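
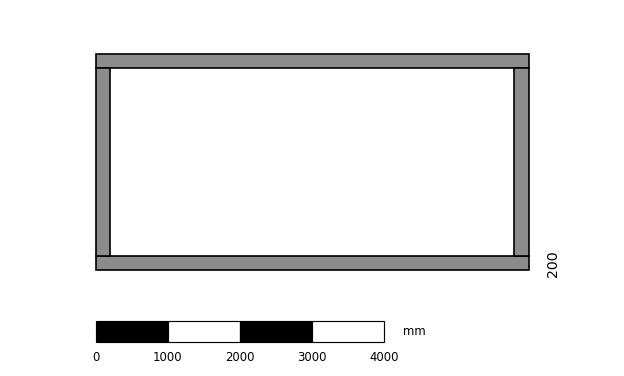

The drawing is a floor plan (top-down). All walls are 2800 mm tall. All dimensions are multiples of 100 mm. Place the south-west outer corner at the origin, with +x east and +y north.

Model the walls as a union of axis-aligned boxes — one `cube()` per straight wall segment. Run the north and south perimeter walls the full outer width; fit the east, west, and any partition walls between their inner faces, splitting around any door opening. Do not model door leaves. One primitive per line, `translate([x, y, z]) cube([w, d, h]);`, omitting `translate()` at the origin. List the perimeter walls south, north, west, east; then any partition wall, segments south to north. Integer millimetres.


cube([6000, 200, 2800]);
translate([0, 2800, 0]) cube([6000, 200, 2800]);
translate([0, 200, 0]) cube([200, 2600, 2800]);
translate([5800, 200, 0]) cube([200, 2600, 2800]);


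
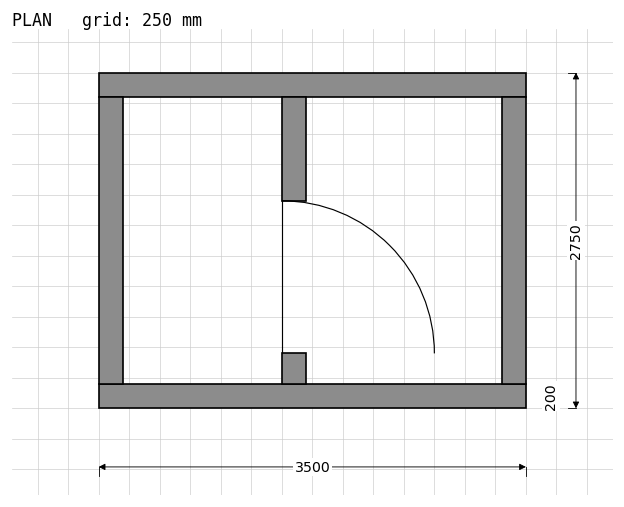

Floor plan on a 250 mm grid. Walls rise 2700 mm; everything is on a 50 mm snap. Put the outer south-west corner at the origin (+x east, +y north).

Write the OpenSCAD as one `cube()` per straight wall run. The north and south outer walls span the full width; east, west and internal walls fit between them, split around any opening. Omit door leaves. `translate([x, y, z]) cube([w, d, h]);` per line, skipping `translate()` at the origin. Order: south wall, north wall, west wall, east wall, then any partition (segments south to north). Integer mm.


cube([3500, 200, 2700]);
translate([0, 2550, 0]) cube([3500, 200, 2700]);
translate([0, 200, 0]) cube([200, 2350, 2700]);
translate([3300, 200, 0]) cube([200, 2350, 2700]);
translate([1500, 200, 0]) cube([200, 250, 2700]);
translate([1500, 1700, 0]) cube([200, 850, 2700]);


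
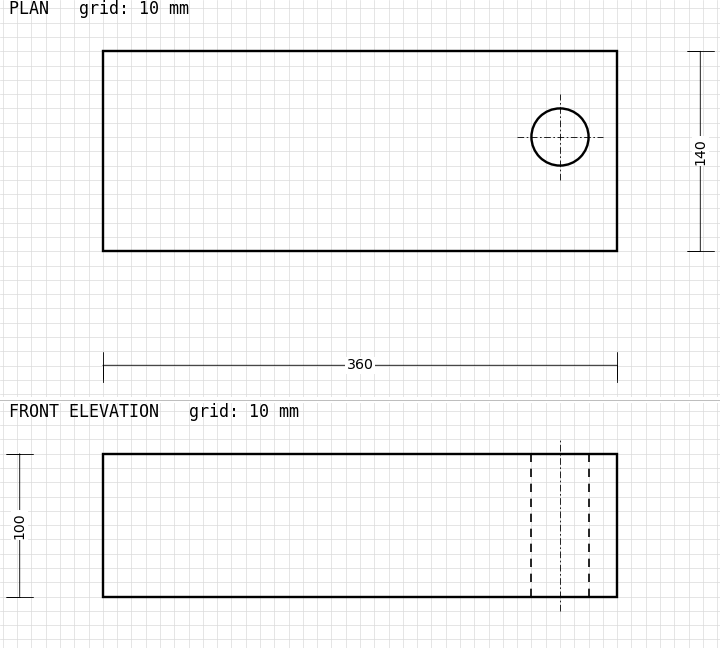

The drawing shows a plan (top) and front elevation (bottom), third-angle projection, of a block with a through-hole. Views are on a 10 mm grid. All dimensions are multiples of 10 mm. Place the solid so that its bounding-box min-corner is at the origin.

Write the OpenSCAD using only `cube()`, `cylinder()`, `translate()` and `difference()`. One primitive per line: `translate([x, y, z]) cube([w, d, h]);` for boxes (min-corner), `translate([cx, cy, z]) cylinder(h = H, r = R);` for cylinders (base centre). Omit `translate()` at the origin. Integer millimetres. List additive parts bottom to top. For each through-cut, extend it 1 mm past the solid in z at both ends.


difference() {
  cube([360, 140, 100]);
  translate([320, 80, -1]) cylinder(h = 102, r = 20);
}


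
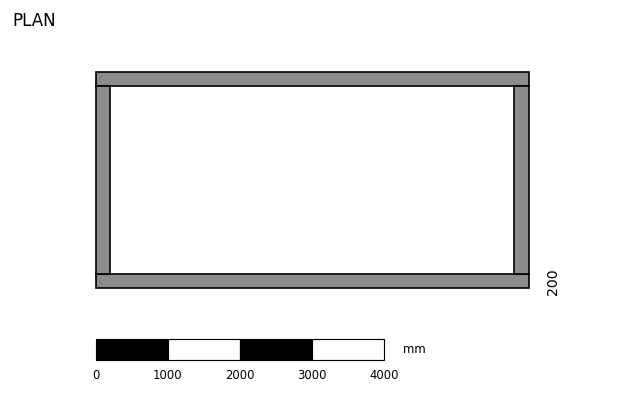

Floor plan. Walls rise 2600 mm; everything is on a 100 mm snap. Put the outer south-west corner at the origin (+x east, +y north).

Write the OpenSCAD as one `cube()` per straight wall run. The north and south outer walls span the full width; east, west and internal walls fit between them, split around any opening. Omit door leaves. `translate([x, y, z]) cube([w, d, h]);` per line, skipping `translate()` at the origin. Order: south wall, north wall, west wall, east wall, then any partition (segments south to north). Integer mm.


cube([6000, 200, 2600]);
translate([0, 2800, 0]) cube([6000, 200, 2600]);
translate([0, 200, 0]) cube([200, 2600, 2600]);
translate([5800, 200, 0]) cube([200, 2600, 2600]);


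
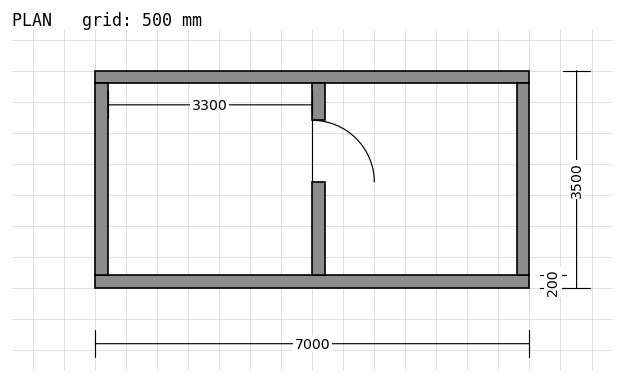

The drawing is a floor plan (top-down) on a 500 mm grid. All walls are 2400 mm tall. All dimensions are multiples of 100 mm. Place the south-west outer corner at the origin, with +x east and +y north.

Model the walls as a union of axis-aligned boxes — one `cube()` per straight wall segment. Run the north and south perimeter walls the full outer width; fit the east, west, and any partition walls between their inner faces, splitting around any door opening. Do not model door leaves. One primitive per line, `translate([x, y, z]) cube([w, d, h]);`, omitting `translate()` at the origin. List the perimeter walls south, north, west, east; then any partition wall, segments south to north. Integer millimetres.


cube([7000, 200, 2400]);
translate([0, 3300, 0]) cube([7000, 200, 2400]);
translate([0, 200, 0]) cube([200, 3100, 2400]);
translate([6800, 200, 0]) cube([200, 3100, 2400]);
translate([3500, 200, 0]) cube([200, 1500, 2400]);
translate([3500, 2700, 0]) cube([200, 600, 2400]);


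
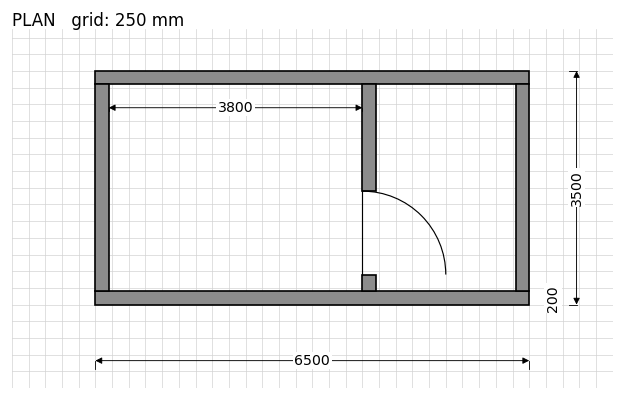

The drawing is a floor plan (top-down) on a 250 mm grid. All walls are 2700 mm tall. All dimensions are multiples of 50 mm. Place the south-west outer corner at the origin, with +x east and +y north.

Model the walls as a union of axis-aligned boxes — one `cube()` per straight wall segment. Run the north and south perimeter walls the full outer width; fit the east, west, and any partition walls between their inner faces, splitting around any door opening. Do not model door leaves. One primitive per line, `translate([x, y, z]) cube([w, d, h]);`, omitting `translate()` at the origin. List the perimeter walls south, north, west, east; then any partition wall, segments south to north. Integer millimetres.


cube([6500, 200, 2700]);
translate([0, 3300, 0]) cube([6500, 200, 2700]);
translate([0, 200, 0]) cube([200, 3100, 2700]);
translate([6300, 200, 0]) cube([200, 3100, 2700]);
translate([4000, 200, 0]) cube([200, 250, 2700]);
translate([4000, 1700, 0]) cube([200, 1600, 2700]);


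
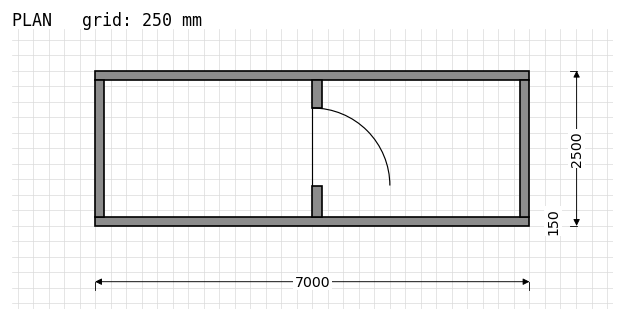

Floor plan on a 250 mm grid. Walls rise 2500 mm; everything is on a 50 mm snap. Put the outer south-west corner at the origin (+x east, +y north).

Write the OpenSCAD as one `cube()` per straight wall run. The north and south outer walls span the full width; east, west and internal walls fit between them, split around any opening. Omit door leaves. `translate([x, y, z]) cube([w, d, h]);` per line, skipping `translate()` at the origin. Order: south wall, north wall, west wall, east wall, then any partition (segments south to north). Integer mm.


cube([7000, 150, 2500]);
translate([0, 2350, 0]) cube([7000, 150, 2500]);
translate([0, 150, 0]) cube([150, 2200, 2500]);
translate([6850, 150, 0]) cube([150, 2200, 2500]);
translate([3500, 150, 0]) cube([150, 500, 2500]);
translate([3500, 1900, 0]) cube([150, 450, 2500]);


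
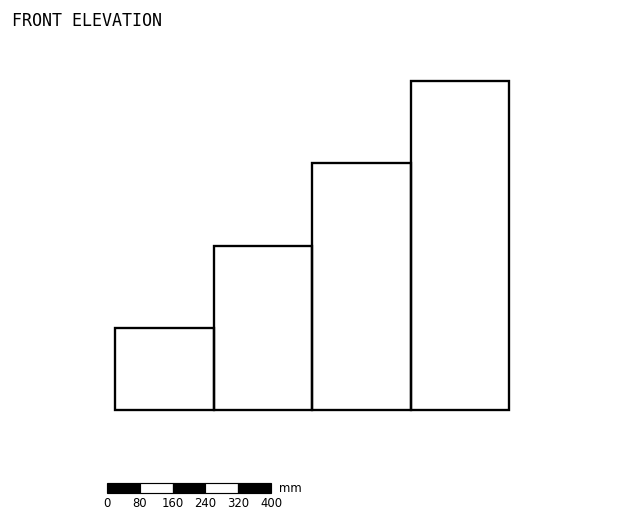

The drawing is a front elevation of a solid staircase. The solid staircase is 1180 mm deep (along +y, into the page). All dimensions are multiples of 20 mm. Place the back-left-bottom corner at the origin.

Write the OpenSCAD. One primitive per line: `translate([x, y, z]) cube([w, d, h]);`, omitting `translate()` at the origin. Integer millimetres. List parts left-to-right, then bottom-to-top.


cube([240, 1180, 200]);
translate([240, 0, 0]) cube([240, 1180, 400]);
translate([480, 0, 0]) cube([240, 1180, 600]);
translate([720, 0, 0]) cube([240, 1180, 800]);


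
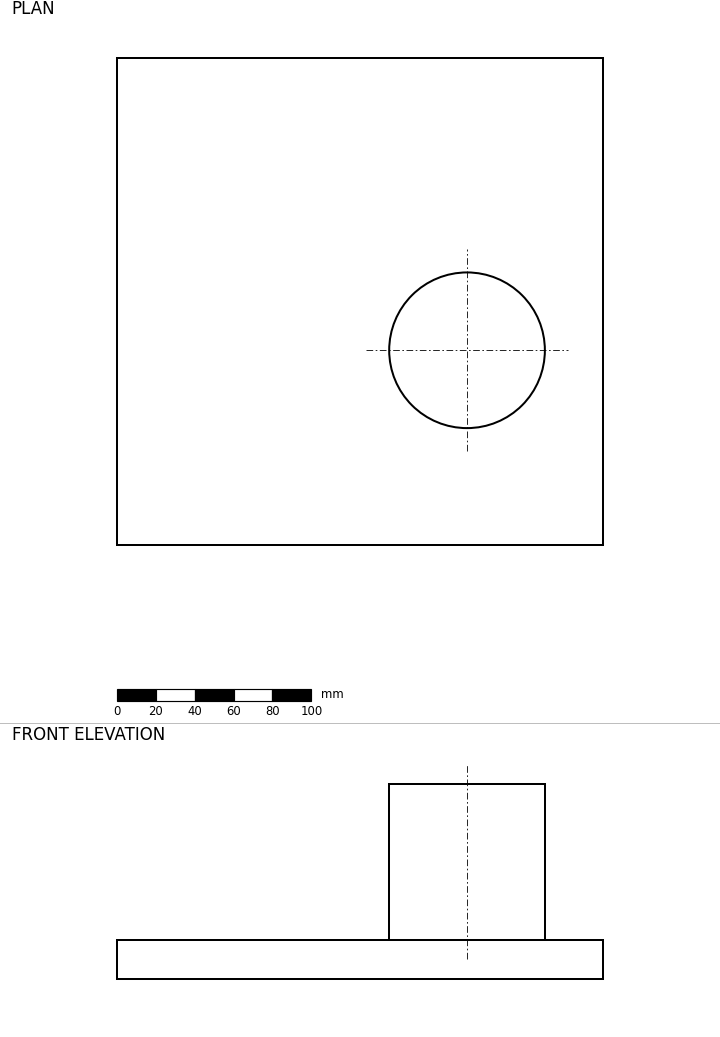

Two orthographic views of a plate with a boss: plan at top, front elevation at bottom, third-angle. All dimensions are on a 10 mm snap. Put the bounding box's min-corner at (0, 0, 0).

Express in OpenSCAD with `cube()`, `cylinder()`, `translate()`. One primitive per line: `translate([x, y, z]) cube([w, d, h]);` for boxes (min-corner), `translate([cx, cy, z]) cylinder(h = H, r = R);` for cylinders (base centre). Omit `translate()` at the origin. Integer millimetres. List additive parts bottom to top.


cube([250, 250, 20]);
translate([180, 100, 20]) cylinder(h = 80, r = 40);


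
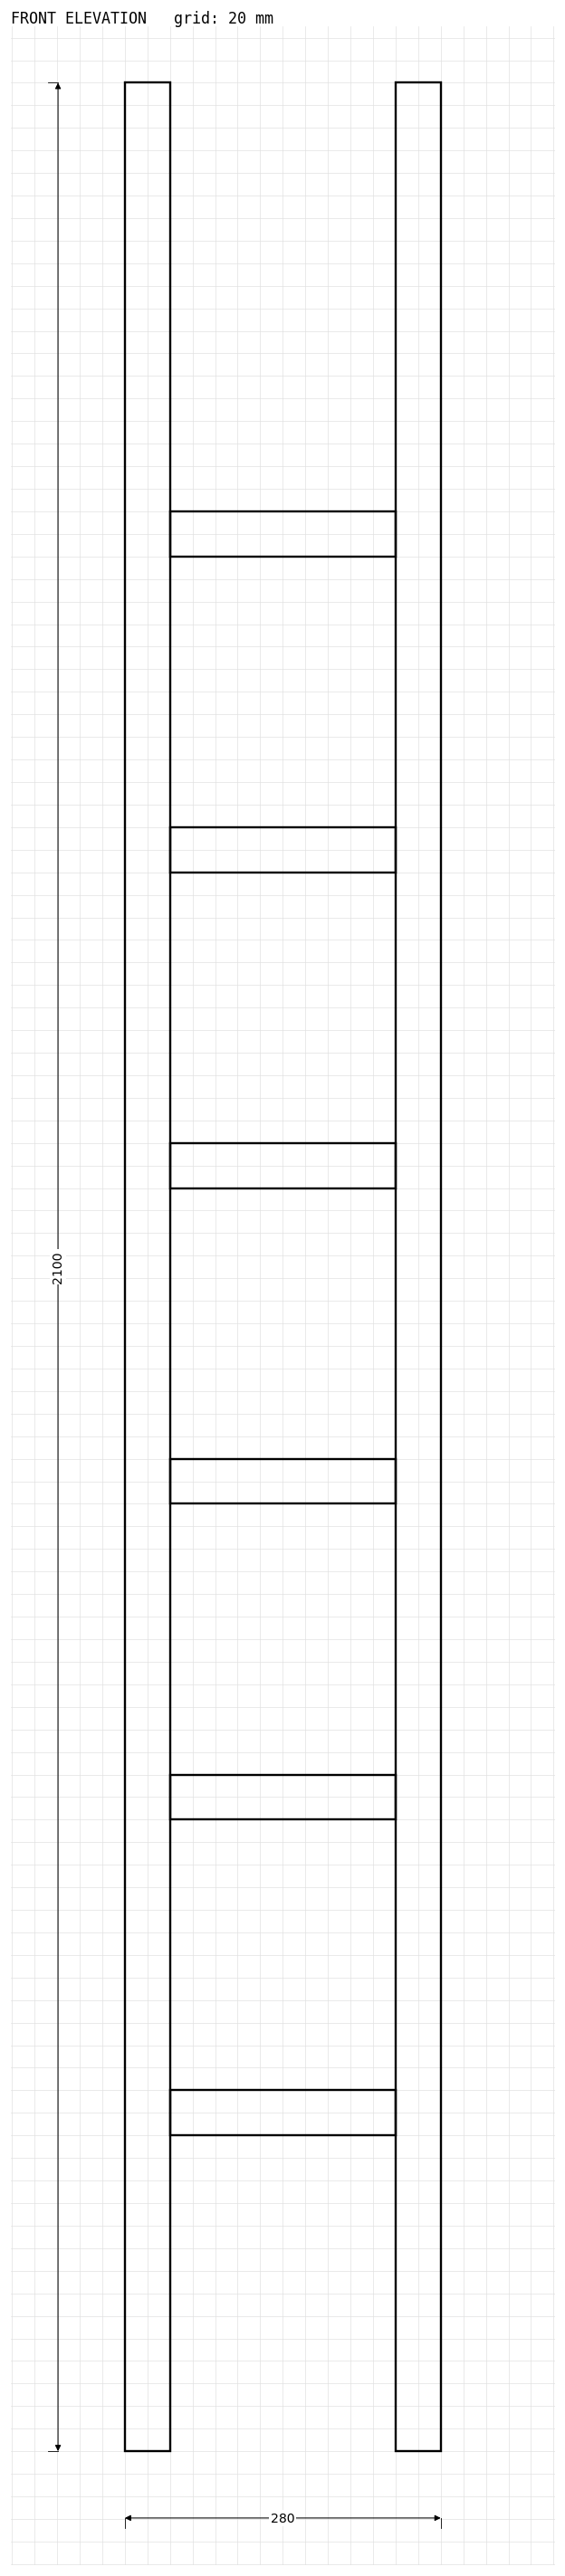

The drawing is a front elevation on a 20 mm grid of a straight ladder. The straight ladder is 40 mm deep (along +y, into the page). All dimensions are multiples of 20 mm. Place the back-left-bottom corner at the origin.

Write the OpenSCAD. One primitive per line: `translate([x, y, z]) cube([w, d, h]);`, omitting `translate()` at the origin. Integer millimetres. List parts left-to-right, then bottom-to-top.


cube([40, 40, 2100]);
translate([40, 0, 280]) cube([200, 40, 40]);
translate([40, 0, 560]) cube([200, 40, 40]);
translate([40, 0, 840]) cube([200, 40, 40]);
translate([40, 0, 1120]) cube([200, 40, 40]);
translate([40, 0, 1400]) cube([200, 40, 40]);
translate([40, 0, 1680]) cube([200, 40, 40]);
translate([240, 0, 0]) cube([40, 40, 2100]);


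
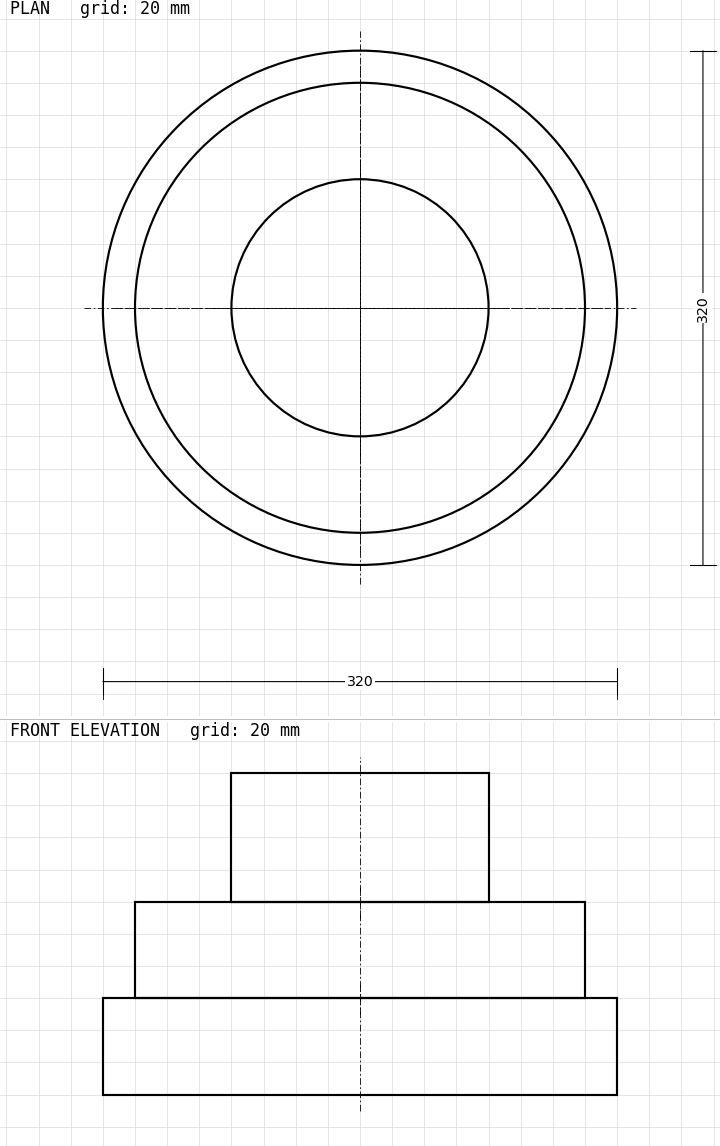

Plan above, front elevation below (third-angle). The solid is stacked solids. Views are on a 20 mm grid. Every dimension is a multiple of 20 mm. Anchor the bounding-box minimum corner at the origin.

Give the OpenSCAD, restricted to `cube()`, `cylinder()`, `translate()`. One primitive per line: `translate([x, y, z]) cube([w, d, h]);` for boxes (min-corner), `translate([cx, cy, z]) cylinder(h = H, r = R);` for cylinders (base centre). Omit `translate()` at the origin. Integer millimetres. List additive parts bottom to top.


translate([160, 160, 0]) cylinder(h = 60, r = 160);
translate([160, 160, 60]) cylinder(h = 60, r = 140);
translate([160, 160, 120]) cylinder(h = 80, r = 80);


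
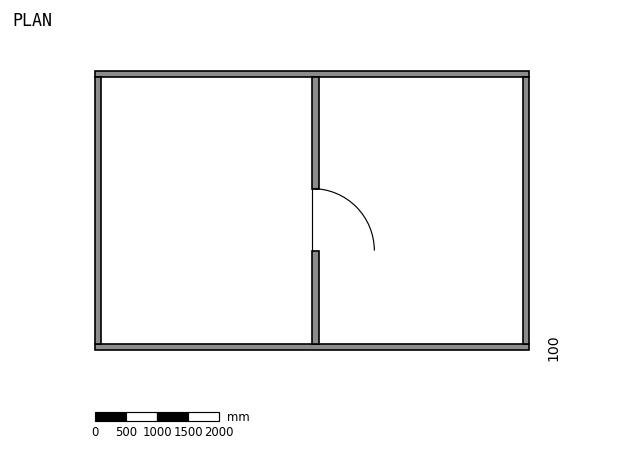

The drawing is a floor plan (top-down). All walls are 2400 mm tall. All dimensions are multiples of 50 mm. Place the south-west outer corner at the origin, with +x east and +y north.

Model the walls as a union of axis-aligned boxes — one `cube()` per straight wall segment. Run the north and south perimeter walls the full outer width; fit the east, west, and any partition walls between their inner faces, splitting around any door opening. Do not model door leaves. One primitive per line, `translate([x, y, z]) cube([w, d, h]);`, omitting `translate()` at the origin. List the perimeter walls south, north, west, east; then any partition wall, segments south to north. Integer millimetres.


cube([7000, 100, 2400]);
translate([0, 4400, 0]) cube([7000, 100, 2400]);
translate([0, 100, 0]) cube([100, 4300, 2400]);
translate([6900, 100, 0]) cube([100, 4300, 2400]);
translate([3500, 100, 0]) cube([100, 1500, 2400]);
translate([3500, 2600, 0]) cube([100, 1800, 2400]);


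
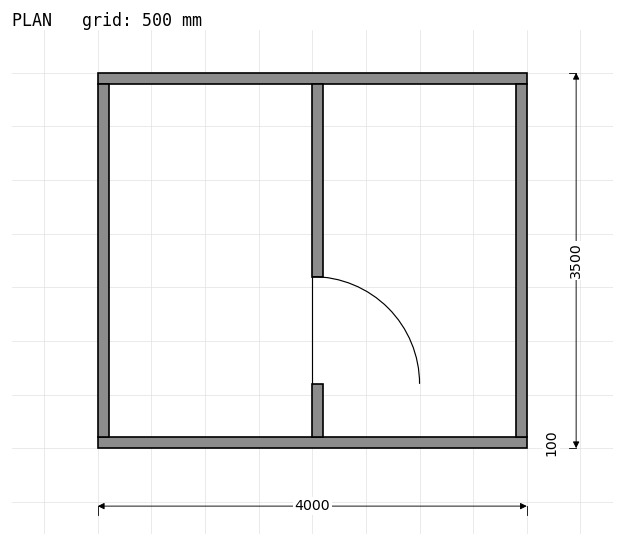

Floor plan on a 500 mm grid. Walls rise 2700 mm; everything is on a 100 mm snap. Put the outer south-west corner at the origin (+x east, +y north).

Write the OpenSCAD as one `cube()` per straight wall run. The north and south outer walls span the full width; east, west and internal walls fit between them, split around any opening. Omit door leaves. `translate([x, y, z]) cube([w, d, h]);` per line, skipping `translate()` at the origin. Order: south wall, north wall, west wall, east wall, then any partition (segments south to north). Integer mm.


cube([4000, 100, 2700]);
translate([0, 3400, 0]) cube([4000, 100, 2700]);
translate([0, 100, 0]) cube([100, 3300, 2700]);
translate([3900, 100, 0]) cube([100, 3300, 2700]);
translate([2000, 100, 0]) cube([100, 500, 2700]);
translate([2000, 1600, 0]) cube([100, 1800, 2700]);


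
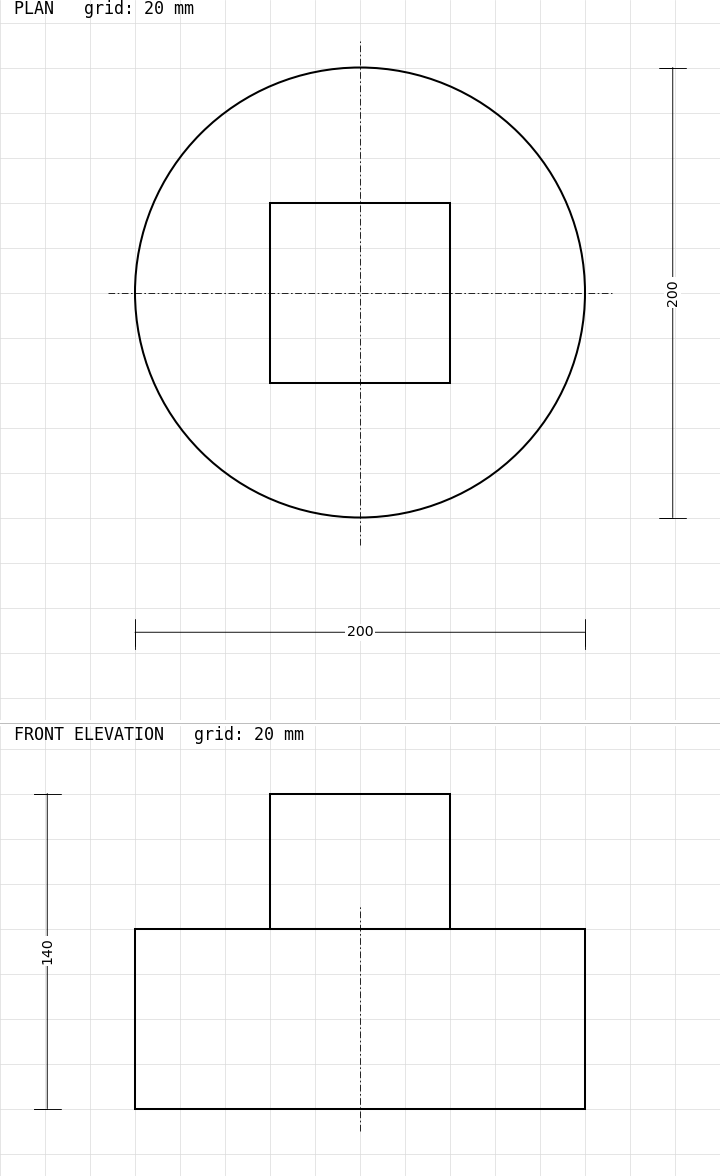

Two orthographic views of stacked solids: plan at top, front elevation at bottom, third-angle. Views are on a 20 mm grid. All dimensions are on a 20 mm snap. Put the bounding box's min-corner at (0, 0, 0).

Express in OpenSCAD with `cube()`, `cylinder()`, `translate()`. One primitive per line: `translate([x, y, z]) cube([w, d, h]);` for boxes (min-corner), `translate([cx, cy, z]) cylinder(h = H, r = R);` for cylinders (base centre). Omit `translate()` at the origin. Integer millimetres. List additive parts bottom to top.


translate([100, 100, 0]) cylinder(h = 80, r = 100);
translate([60, 60, 80]) cube([80, 80, 60]);


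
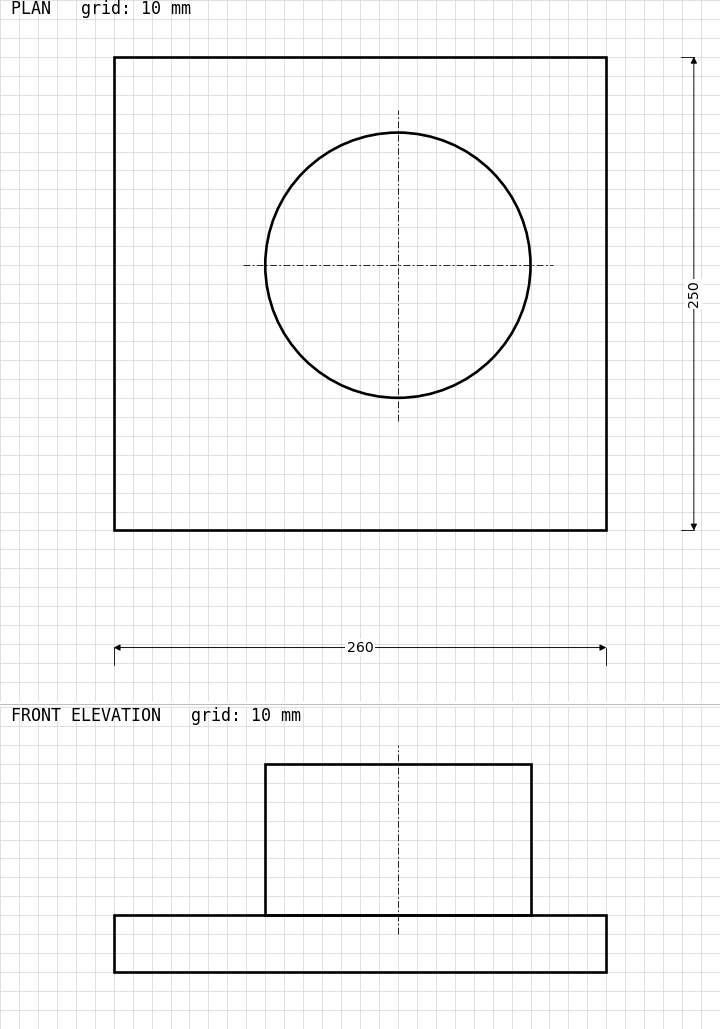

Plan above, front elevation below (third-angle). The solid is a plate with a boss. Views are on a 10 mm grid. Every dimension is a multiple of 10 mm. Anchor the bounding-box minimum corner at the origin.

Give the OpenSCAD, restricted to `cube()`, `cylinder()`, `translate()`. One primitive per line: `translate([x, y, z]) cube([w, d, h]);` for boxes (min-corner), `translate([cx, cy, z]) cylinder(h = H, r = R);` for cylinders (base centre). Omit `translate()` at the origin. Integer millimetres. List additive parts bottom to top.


cube([260, 250, 30]);
translate([150, 140, 30]) cylinder(h = 80, r = 70);


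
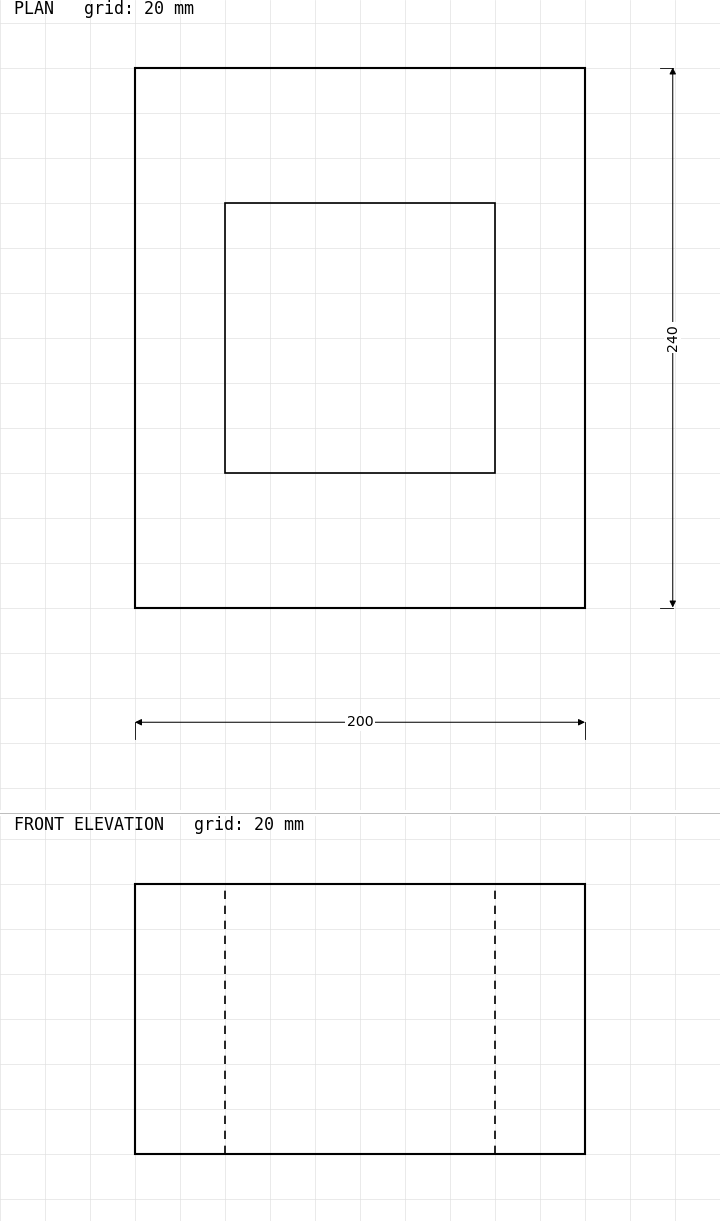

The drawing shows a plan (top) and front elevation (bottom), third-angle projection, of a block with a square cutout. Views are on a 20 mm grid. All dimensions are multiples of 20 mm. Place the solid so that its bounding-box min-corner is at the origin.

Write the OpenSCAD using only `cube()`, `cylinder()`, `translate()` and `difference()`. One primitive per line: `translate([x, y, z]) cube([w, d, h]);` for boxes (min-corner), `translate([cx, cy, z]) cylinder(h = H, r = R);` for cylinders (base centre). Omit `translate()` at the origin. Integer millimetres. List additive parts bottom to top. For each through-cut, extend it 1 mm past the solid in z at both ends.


difference() {
  cube([200, 240, 120]);
  translate([40, 60, -1]) cube([120, 120, 122]);
}


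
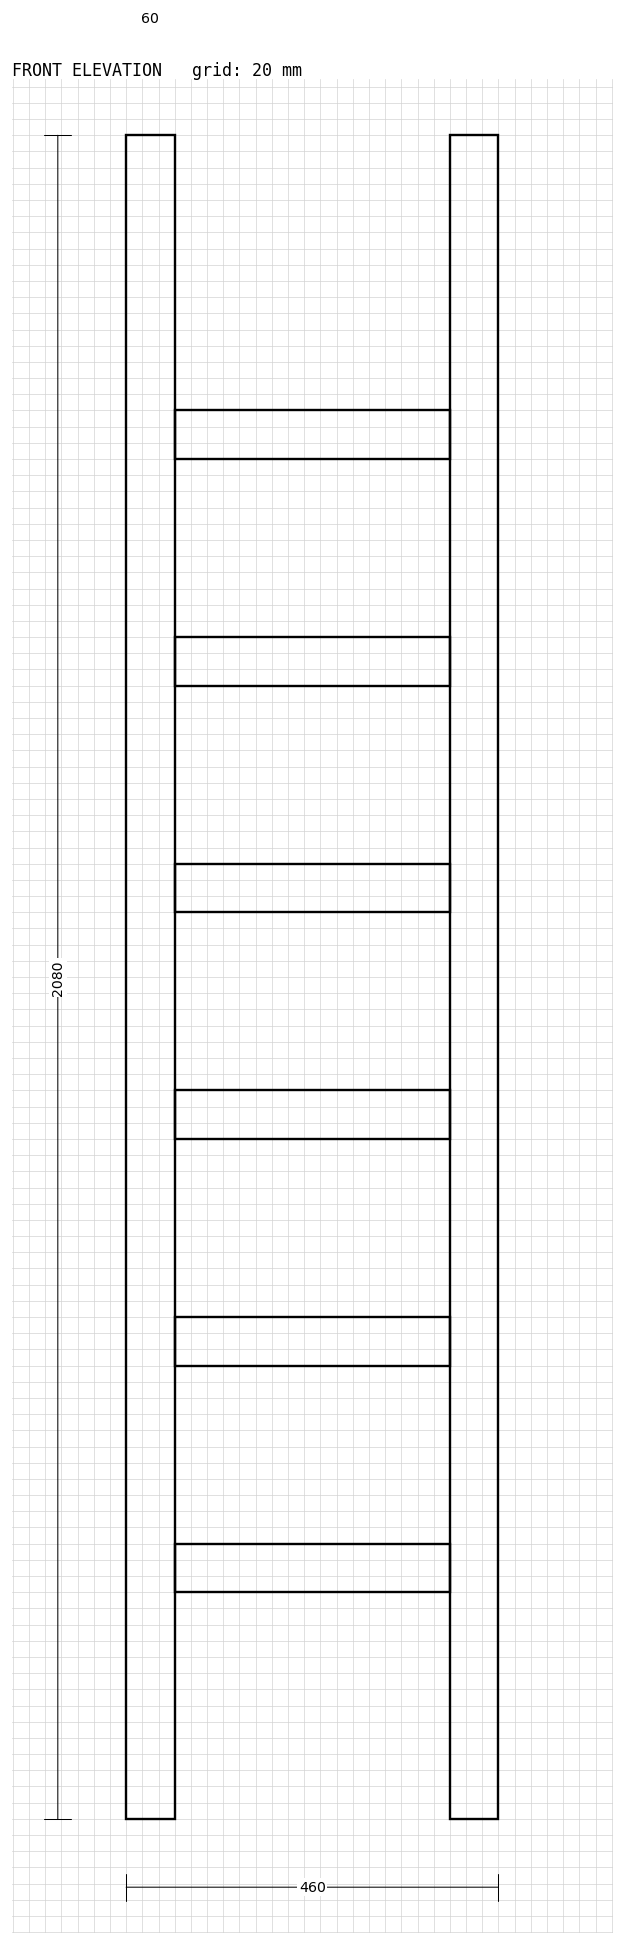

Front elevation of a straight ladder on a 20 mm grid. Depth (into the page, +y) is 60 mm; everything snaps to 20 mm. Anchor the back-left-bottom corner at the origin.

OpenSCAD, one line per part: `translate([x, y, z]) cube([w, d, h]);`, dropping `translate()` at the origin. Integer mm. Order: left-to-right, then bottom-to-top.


cube([60, 60, 2080]);
translate([60, 0, 280]) cube([340, 60, 60]);
translate([60, 0, 560]) cube([340, 60, 60]);
translate([60, 0, 840]) cube([340, 60, 60]);
translate([60, 0, 1120]) cube([340, 60, 60]);
translate([60, 0, 1400]) cube([340, 60, 60]);
translate([60, 0, 1680]) cube([340, 60, 60]);
translate([400, 0, 0]) cube([60, 60, 2080]);


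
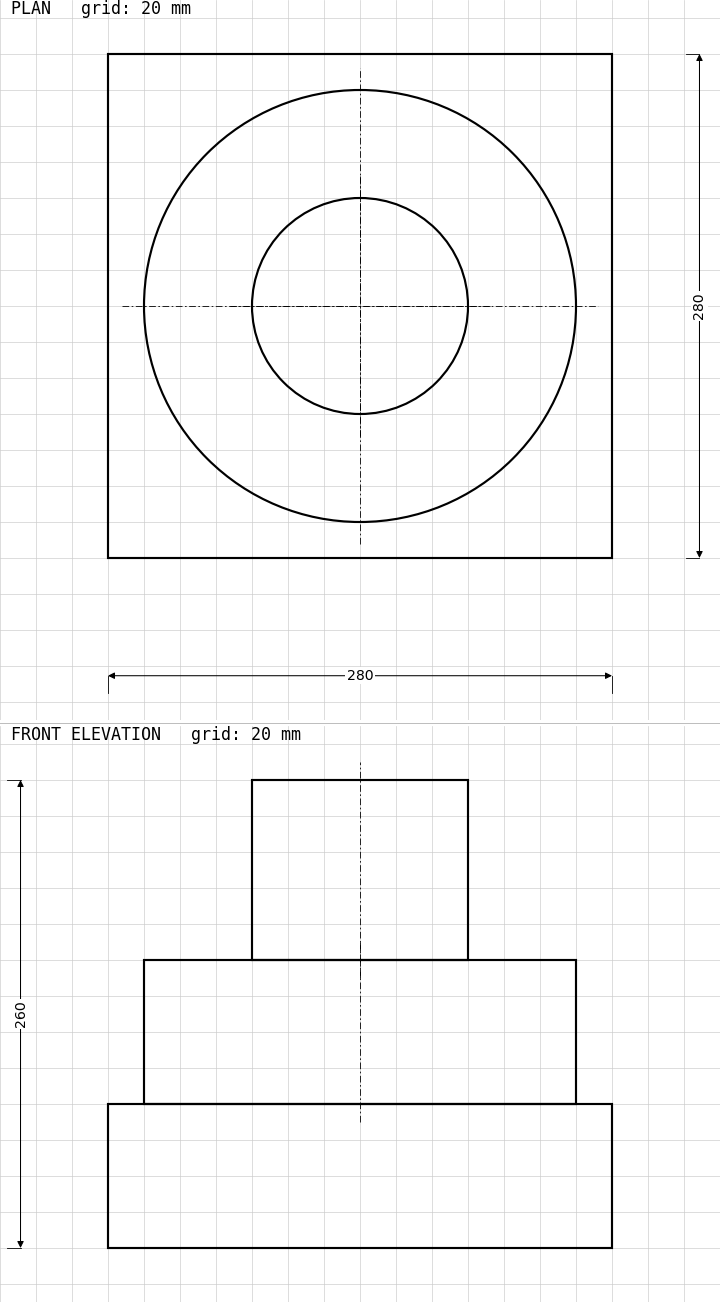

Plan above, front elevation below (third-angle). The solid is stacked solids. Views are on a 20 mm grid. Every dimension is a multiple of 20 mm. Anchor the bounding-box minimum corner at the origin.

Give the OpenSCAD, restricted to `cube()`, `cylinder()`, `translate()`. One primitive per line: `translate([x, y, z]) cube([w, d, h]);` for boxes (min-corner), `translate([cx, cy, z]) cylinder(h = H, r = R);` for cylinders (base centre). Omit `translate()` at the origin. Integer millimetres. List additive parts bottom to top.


cube([280, 280, 80]);
translate([140, 140, 80]) cylinder(h = 80, r = 120);
translate([140, 140, 160]) cylinder(h = 100, r = 60);


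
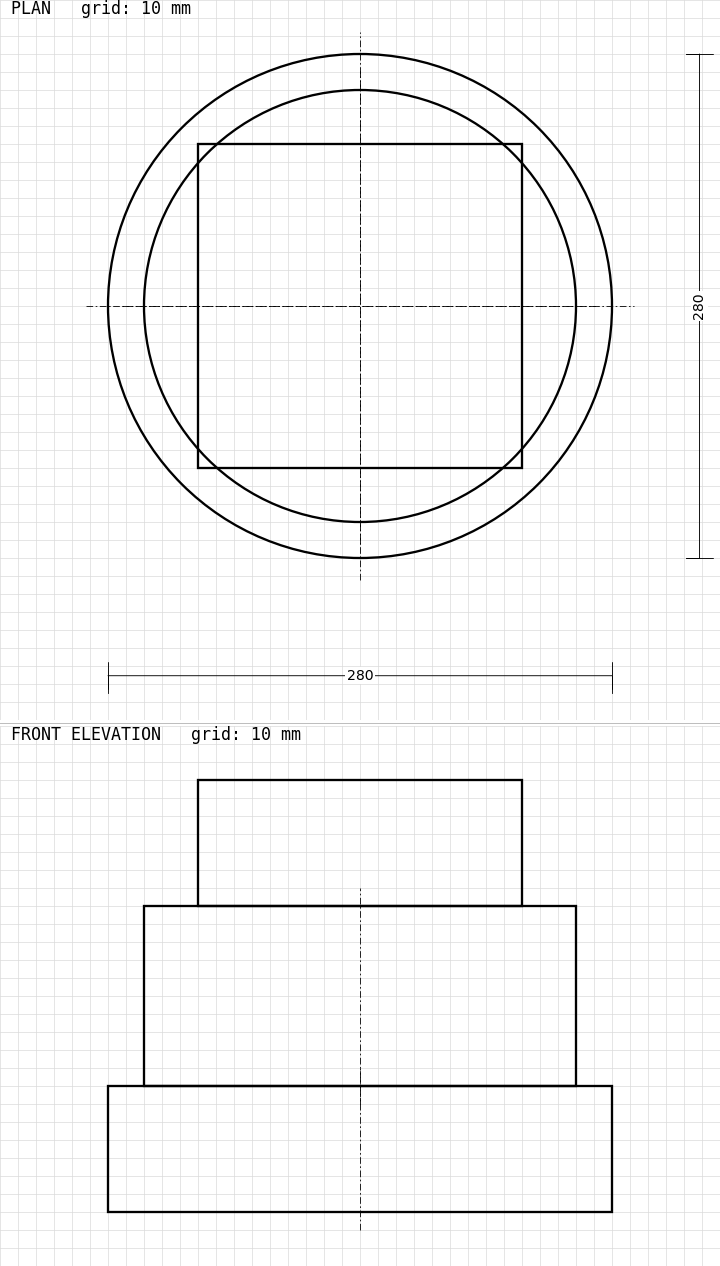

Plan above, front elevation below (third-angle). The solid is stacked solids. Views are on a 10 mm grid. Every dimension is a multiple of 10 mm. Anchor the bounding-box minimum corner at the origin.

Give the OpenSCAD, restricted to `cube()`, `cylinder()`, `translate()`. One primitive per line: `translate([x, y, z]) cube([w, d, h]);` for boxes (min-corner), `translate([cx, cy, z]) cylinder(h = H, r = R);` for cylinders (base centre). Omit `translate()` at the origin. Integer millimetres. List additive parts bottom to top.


translate([140, 140, 0]) cylinder(h = 70, r = 140);
translate([140, 140, 70]) cylinder(h = 100, r = 120);
translate([50, 50, 170]) cube([180, 180, 70]);


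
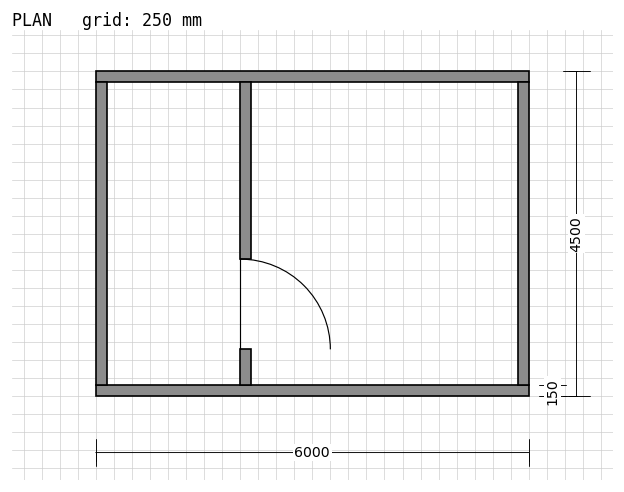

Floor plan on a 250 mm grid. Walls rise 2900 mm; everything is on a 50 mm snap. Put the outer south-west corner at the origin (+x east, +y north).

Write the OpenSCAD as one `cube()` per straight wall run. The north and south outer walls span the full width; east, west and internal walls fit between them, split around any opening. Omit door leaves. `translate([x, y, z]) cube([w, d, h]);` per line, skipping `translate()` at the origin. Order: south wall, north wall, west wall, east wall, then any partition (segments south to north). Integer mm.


cube([6000, 150, 2900]);
translate([0, 4350, 0]) cube([6000, 150, 2900]);
translate([0, 150, 0]) cube([150, 4200, 2900]);
translate([5850, 150, 0]) cube([150, 4200, 2900]);
translate([2000, 150, 0]) cube([150, 500, 2900]);
translate([2000, 1900, 0]) cube([150, 2450, 2900]);


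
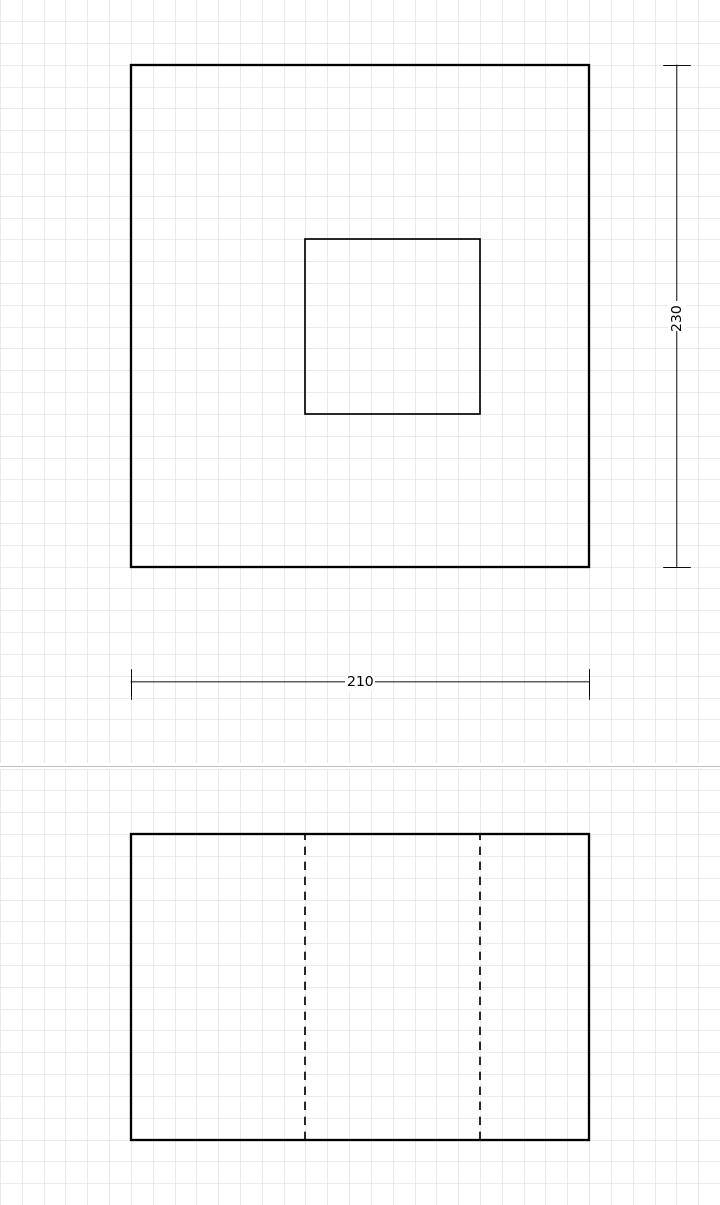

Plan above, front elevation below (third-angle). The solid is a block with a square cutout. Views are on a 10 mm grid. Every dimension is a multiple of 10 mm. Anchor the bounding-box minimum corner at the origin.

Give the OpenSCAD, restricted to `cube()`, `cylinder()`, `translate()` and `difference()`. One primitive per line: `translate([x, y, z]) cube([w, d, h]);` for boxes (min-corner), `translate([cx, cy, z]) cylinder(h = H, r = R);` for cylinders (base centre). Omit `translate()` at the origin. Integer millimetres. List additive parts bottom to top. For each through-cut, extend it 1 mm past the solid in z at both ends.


difference() {
  cube([210, 230, 140]);
  translate([80, 70, -1]) cube([80, 80, 142]);
}


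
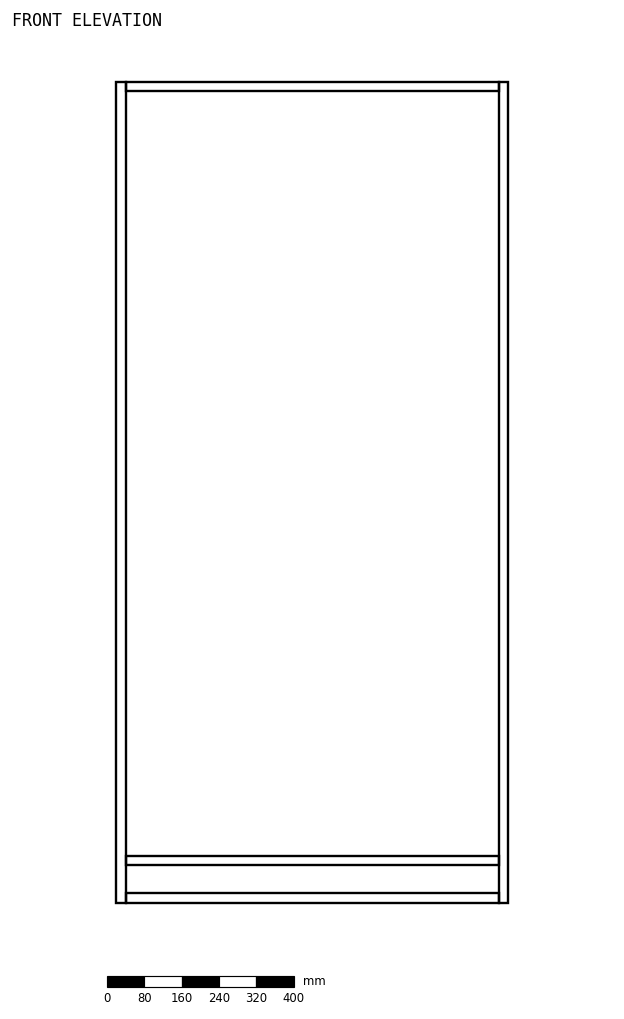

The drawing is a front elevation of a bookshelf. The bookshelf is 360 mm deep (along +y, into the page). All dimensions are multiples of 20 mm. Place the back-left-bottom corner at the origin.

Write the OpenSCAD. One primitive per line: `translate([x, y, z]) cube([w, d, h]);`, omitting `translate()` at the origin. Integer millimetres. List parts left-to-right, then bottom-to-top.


cube([20, 360, 1760]);
translate([20, 0, 0]) cube([800, 360, 20]);
translate([20, 0, 80]) cube([800, 360, 20]);
translate([20, 0, 1740]) cube([800, 360, 20]);
translate([820, 0, 0]) cube([20, 360, 1760]);


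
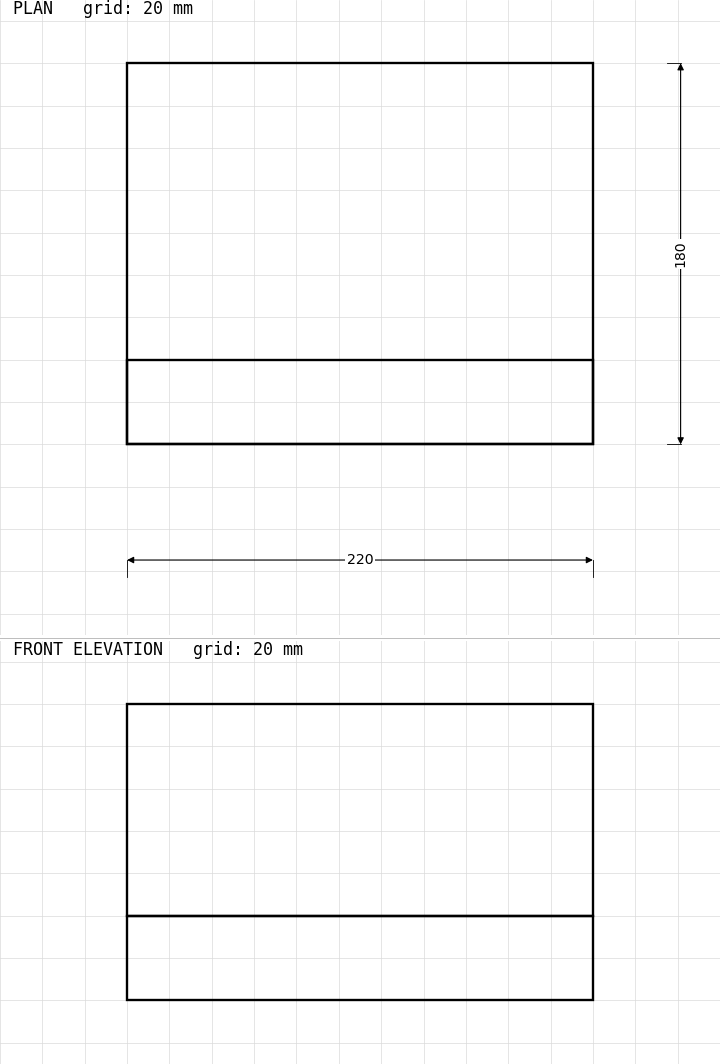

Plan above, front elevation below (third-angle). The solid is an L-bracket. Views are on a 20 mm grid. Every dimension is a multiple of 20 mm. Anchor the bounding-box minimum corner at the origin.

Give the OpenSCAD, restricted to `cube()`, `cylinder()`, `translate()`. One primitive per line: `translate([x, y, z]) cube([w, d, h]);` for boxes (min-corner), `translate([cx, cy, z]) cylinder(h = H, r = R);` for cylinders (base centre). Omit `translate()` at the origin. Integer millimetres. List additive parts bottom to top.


cube([220, 180, 40]);
translate([0, 0, 40]) cube([220, 40, 100]);


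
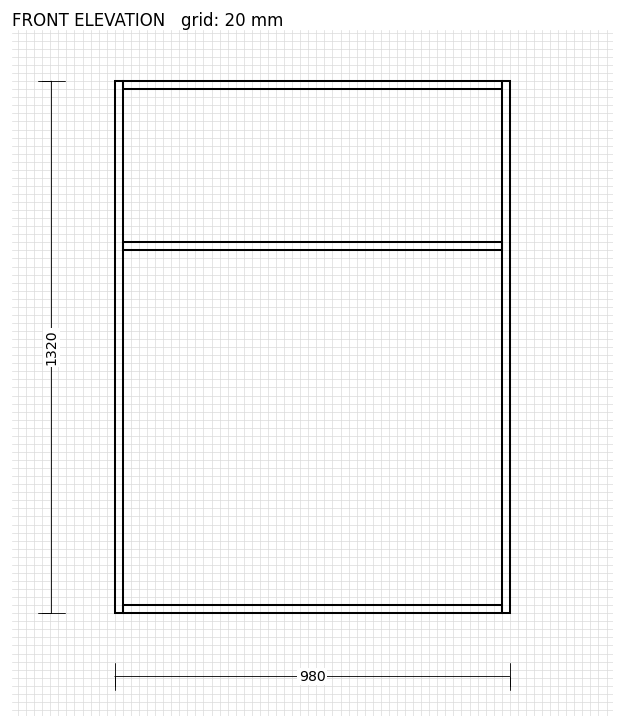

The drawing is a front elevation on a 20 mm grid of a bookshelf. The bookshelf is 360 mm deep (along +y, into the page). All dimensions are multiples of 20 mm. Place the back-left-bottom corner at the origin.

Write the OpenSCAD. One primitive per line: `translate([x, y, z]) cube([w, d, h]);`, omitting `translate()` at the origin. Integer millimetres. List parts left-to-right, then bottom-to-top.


cube([20, 360, 1320]);
translate([20, 0, 0]) cube([940, 360, 20]);
translate([20, 0, 900]) cube([940, 360, 20]);
translate([20, 0, 1300]) cube([940, 360, 20]);
translate([960, 0, 0]) cube([20, 360, 1320]);


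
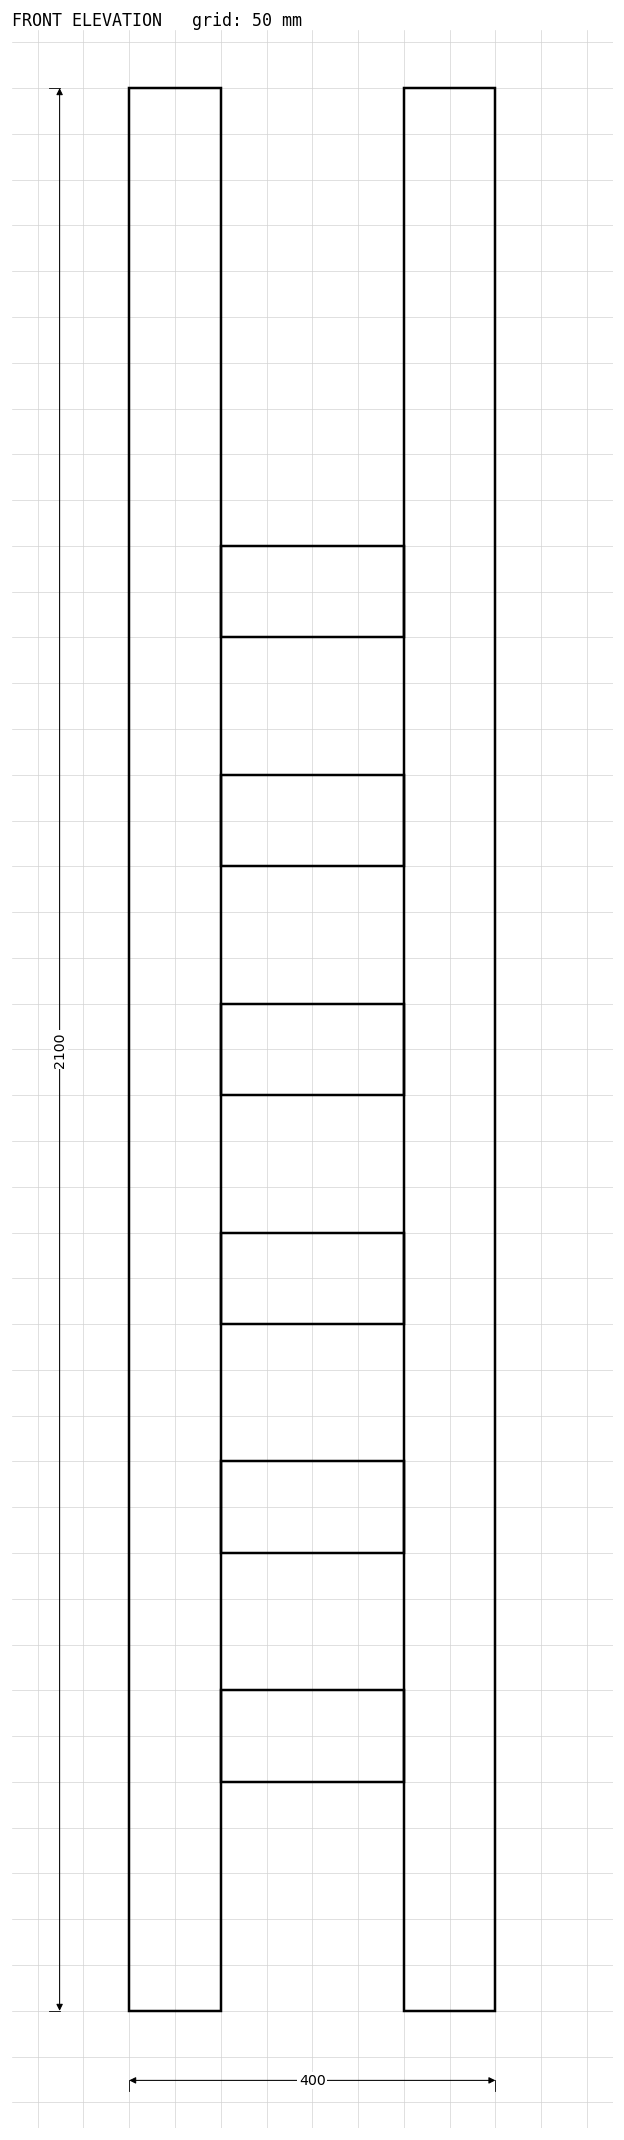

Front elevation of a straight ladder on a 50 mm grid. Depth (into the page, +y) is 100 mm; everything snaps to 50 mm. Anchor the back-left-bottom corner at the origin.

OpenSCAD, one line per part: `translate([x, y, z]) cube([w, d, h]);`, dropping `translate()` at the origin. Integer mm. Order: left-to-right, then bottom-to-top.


cube([100, 100, 2100]);
translate([100, 0, 250]) cube([200, 100, 100]);
translate([100, 0, 500]) cube([200, 100, 100]);
translate([100, 0, 750]) cube([200, 100, 100]);
translate([100, 0, 1000]) cube([200, 100, 100]);
translate([100, 0, 1250]) cube([200, 100, 100]);
translate([100, 0, 1500]) cube([200, 100, 100]);
translate([300, 0, 0]) cube([100, 100, 2100]);


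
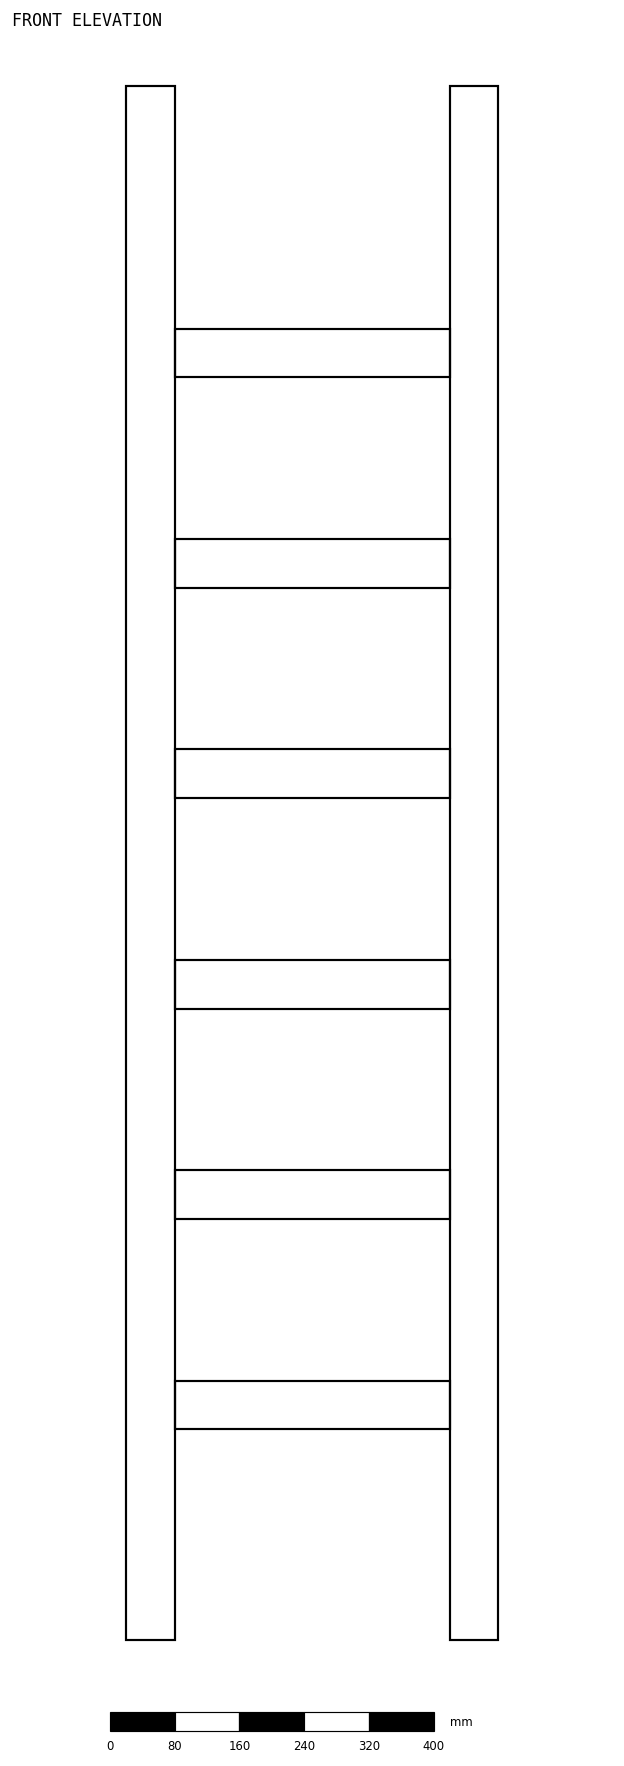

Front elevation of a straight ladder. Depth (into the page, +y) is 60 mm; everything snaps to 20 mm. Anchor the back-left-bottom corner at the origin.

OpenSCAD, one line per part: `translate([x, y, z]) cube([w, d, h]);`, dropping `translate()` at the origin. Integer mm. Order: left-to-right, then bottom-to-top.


cube([60, 60, 1920]);
translate([60, 0, 260]) cube([340, 60, 60]);
translate([60, 0, 520]) cube([340, 60, 60]);
translate([60, 0, 780]) cube([340, 60, 60]);
translate([60, 0, 1040]) cube([340, 60, 60]);
translate([60, 0, 1300]) cube([340, 60, 60]);
translate([60, 0, 1560]) cube([340, 60, 60]);
translate([400, 0, 0]) cube([60, 60, 1920]);


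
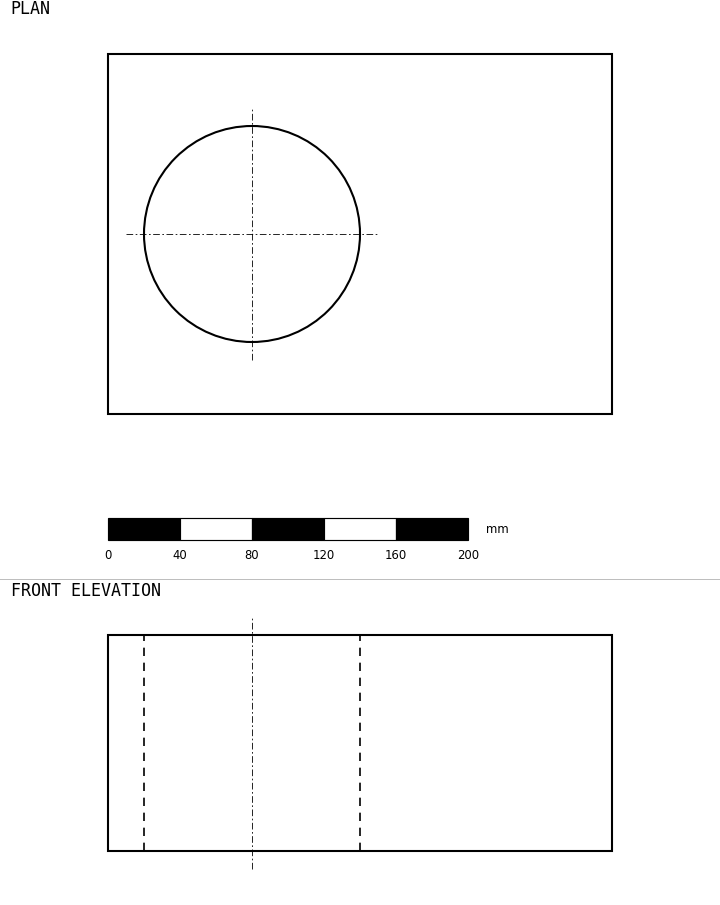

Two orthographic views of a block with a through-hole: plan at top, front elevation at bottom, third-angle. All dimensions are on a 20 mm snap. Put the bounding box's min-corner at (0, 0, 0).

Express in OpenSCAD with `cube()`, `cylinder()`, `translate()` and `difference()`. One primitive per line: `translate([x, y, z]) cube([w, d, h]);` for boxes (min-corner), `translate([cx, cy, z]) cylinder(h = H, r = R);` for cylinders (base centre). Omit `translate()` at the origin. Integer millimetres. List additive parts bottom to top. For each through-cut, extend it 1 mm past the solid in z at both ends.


difference() {
  cube([280, 200, 120]);
  translate([80, 100, -1]) cylinder(h = 122, r = 60);
}


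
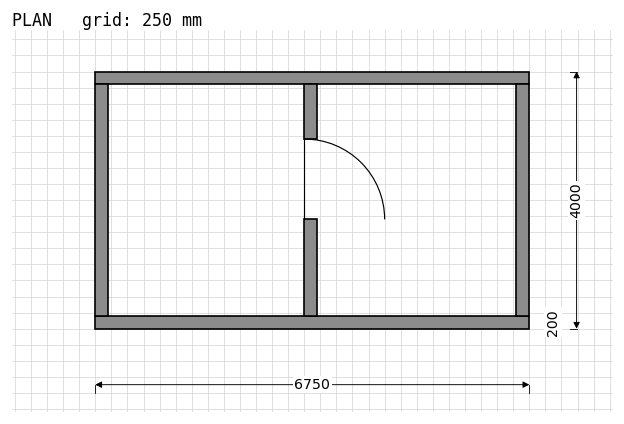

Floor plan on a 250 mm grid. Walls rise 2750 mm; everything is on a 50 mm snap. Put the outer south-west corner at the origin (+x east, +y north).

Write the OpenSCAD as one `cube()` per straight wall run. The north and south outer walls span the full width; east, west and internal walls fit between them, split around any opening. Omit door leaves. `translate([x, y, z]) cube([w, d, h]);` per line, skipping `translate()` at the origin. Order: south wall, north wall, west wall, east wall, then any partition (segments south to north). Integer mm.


cube([6750, 200, 2750]);
translate([0, 3800, 0]) cube([6750, 200, 2750]);
translate([0, 200, 0]) cube([200, 3600, 2750]);
translate([6550, 200, 0]) cube([200, 3600, 2750]);
translate([3250, 200, 0]) cube([200, 1500, 2750]);
translate([3250, 2950, 0]) cube([200, 850, 2750]);


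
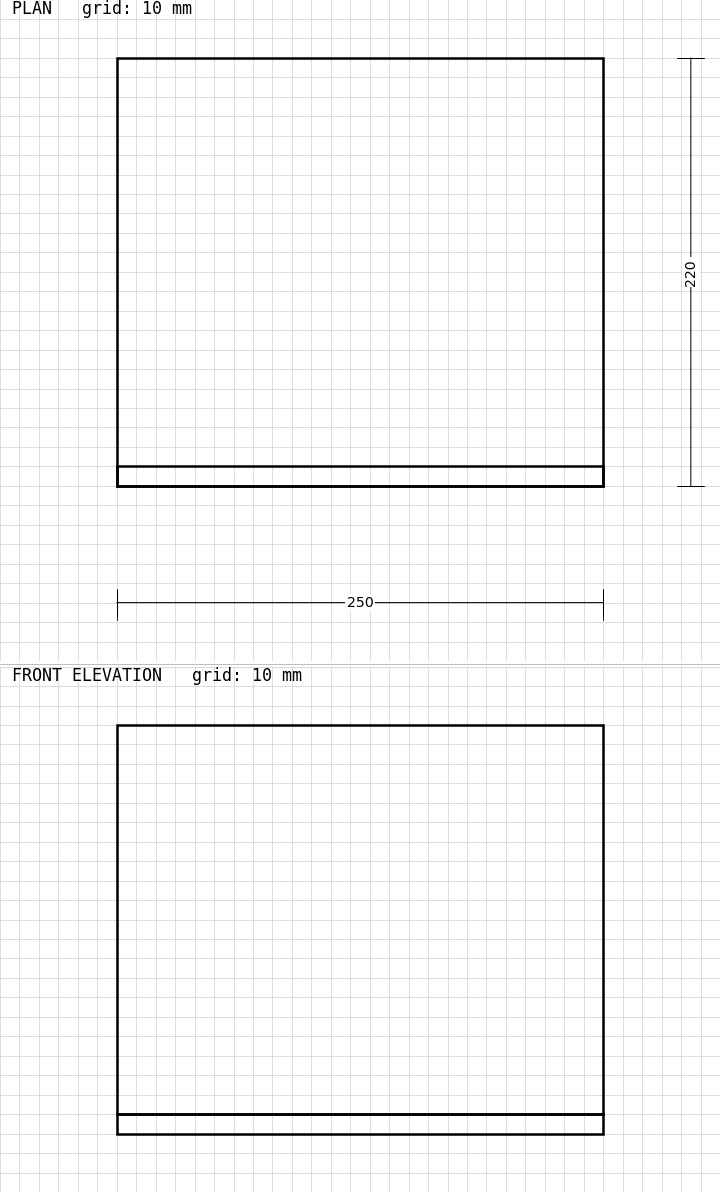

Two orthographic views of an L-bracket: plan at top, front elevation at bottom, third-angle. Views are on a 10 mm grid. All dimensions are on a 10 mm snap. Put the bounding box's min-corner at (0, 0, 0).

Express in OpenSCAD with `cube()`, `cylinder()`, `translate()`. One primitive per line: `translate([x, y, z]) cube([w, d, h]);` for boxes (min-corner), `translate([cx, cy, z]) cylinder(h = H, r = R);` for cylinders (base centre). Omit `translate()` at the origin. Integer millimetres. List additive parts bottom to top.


cube([250, 220, 10]);
translate([0, 0, 10]) cube([250, 10, 200]);


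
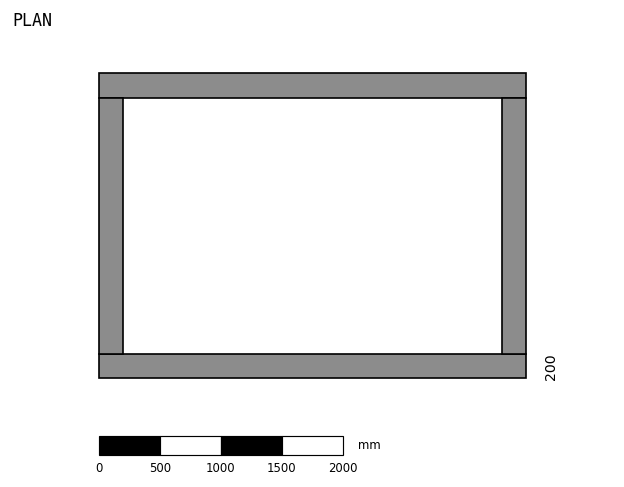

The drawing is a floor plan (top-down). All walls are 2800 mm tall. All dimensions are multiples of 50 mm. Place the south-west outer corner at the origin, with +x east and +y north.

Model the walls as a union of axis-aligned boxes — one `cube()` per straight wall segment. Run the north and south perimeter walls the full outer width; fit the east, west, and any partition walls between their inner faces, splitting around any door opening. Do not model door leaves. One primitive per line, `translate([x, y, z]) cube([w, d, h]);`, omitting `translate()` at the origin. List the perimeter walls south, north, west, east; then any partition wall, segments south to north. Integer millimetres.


cube([3500, 200, 2800]);
translate([0, 2300, 0]) cube([3500, 200, 2800]);
translate([0, 200, 0]) cube([200, 2100, 2800]);
translate([3300, 200, 0]) cube([200, 2100, 2800]);


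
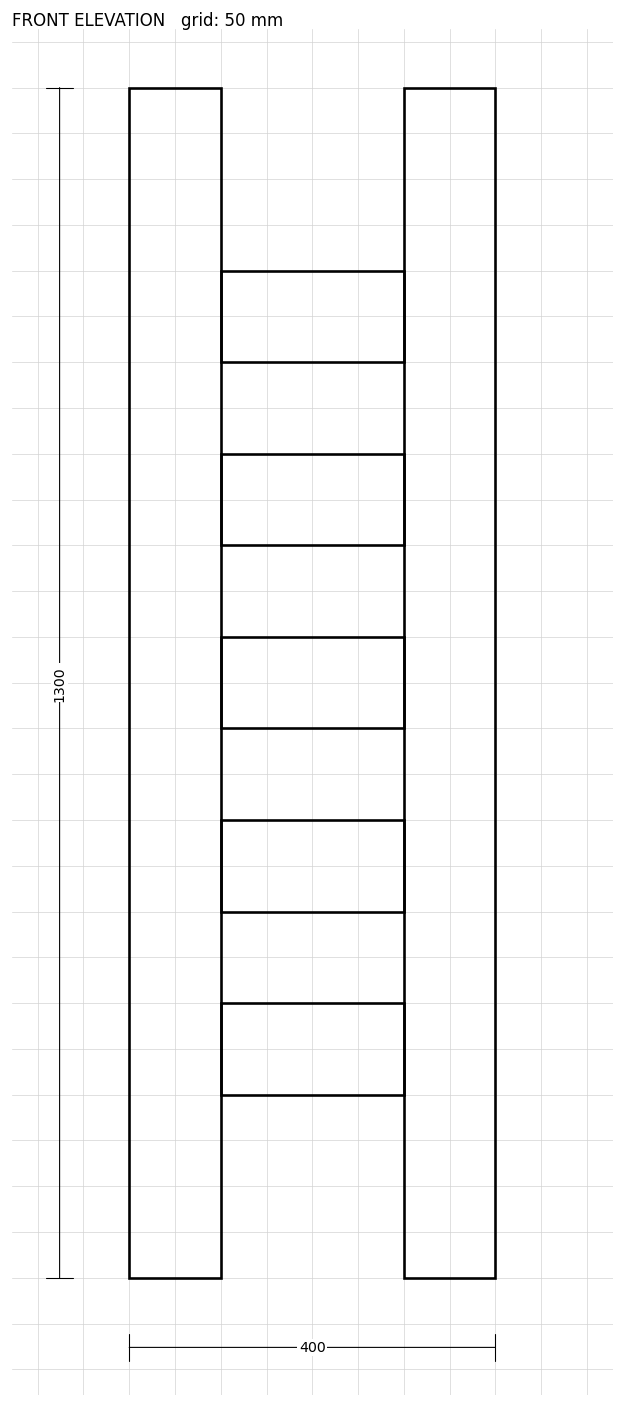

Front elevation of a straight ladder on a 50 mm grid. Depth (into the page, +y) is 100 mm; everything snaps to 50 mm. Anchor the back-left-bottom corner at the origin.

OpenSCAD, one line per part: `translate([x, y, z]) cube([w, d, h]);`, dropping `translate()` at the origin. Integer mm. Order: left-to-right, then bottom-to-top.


cube([100, 100, 1300]);
translate([100, 0, 200]) cube([200, 100, 100]);
translate([100, 0, 400]) cube([200, 100, 100]);
translate([100, 0, 600]) cube([200, 100, 100]);
translate([100, 0, 800]) cube([200, 100, 100]);
translate([100, 0, 1000]) cube([200, 100, 100]);
translate([300, 0, 0]) cube([100, 100, 1300]);


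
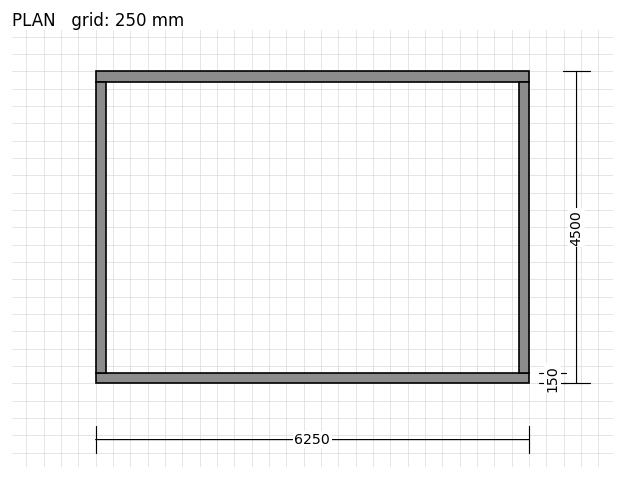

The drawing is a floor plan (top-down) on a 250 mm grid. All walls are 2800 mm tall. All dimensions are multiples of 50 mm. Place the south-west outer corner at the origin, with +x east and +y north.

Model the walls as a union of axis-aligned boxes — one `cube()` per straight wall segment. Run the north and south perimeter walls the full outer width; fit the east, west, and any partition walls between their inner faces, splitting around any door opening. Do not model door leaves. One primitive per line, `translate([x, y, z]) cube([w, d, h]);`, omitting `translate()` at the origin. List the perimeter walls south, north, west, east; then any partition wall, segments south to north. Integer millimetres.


cube([6250, 150, 2800]);
translate([0, 4350, 0]) cube([6250, 150, 2800]);
translate([0, 150, 0]) cube([150, 4200, 2800]);
translate([6100, 150, 0]) cube([150, 4200, 2800]);


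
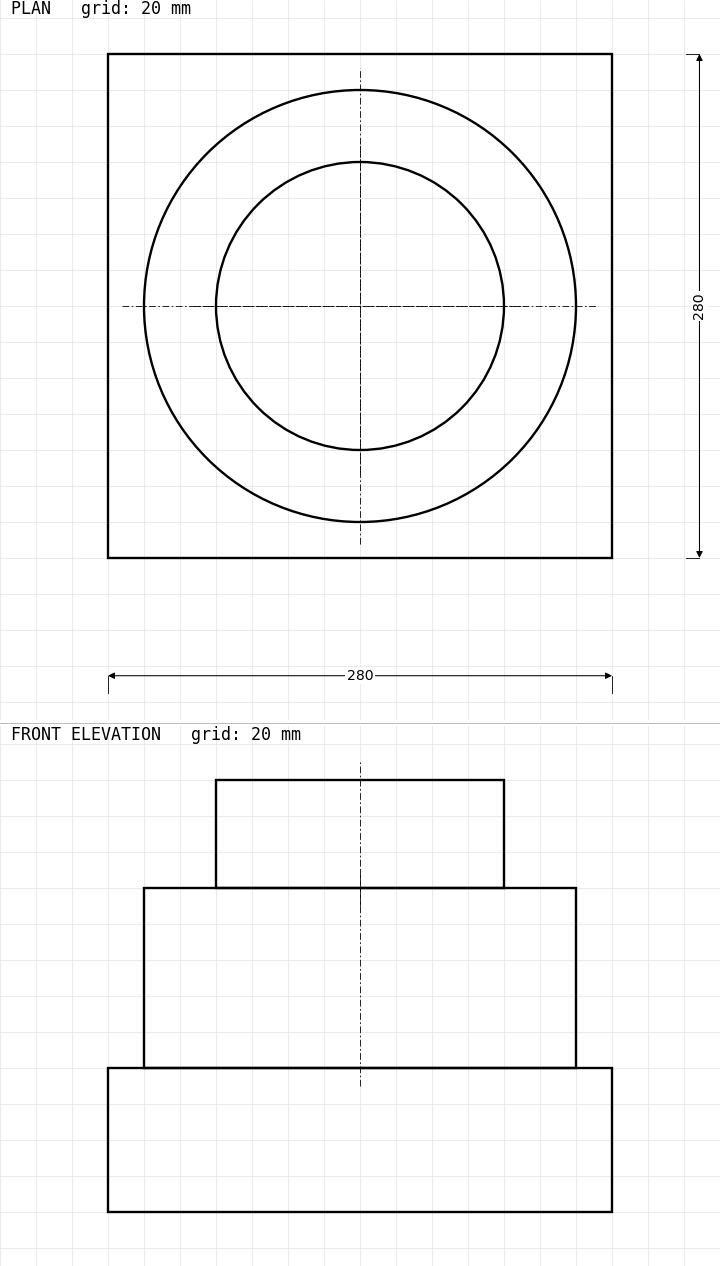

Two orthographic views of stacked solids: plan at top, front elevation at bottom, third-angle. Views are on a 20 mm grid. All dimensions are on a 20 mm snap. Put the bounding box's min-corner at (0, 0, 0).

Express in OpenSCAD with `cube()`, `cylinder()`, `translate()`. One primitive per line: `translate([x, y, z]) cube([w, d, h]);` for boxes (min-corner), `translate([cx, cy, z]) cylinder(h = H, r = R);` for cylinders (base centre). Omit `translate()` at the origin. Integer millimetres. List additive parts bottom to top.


cube([280, 280, 80]);
translate([140, 140, 80]) cylinder(h = 100, r = 120);
translate([140, 140, 180]) cylinder(h = 60, r = 80);


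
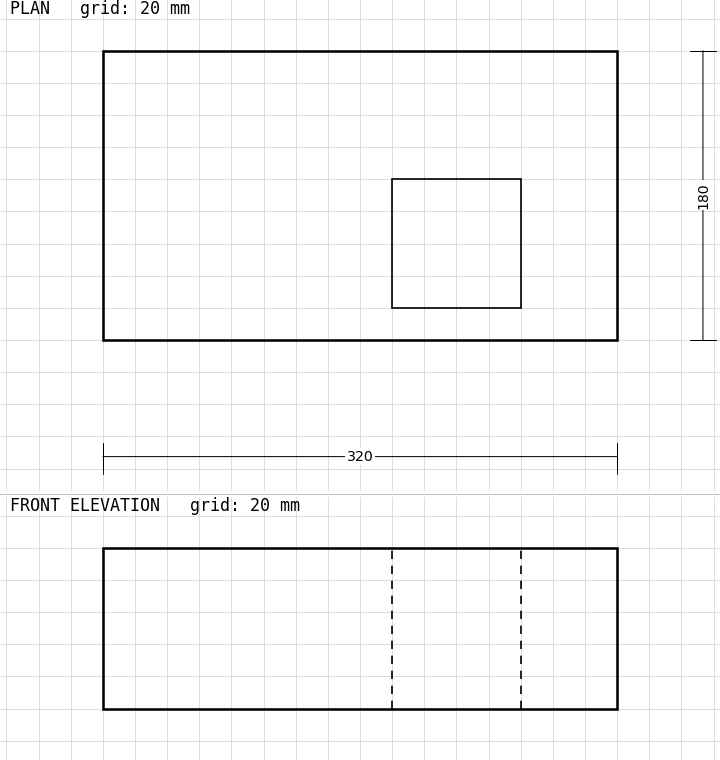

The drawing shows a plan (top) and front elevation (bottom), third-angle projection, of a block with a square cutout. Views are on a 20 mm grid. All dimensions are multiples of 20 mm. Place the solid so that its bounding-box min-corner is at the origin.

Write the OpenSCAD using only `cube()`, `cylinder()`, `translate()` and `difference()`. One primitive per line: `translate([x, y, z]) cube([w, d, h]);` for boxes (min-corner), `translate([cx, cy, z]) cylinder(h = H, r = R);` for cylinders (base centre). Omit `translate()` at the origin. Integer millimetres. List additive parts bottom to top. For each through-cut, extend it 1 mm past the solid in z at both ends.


difference() {
  cube([320, 180, 100]);
  translate([180, 20, -1]) cube([80, 80, 102]);
}


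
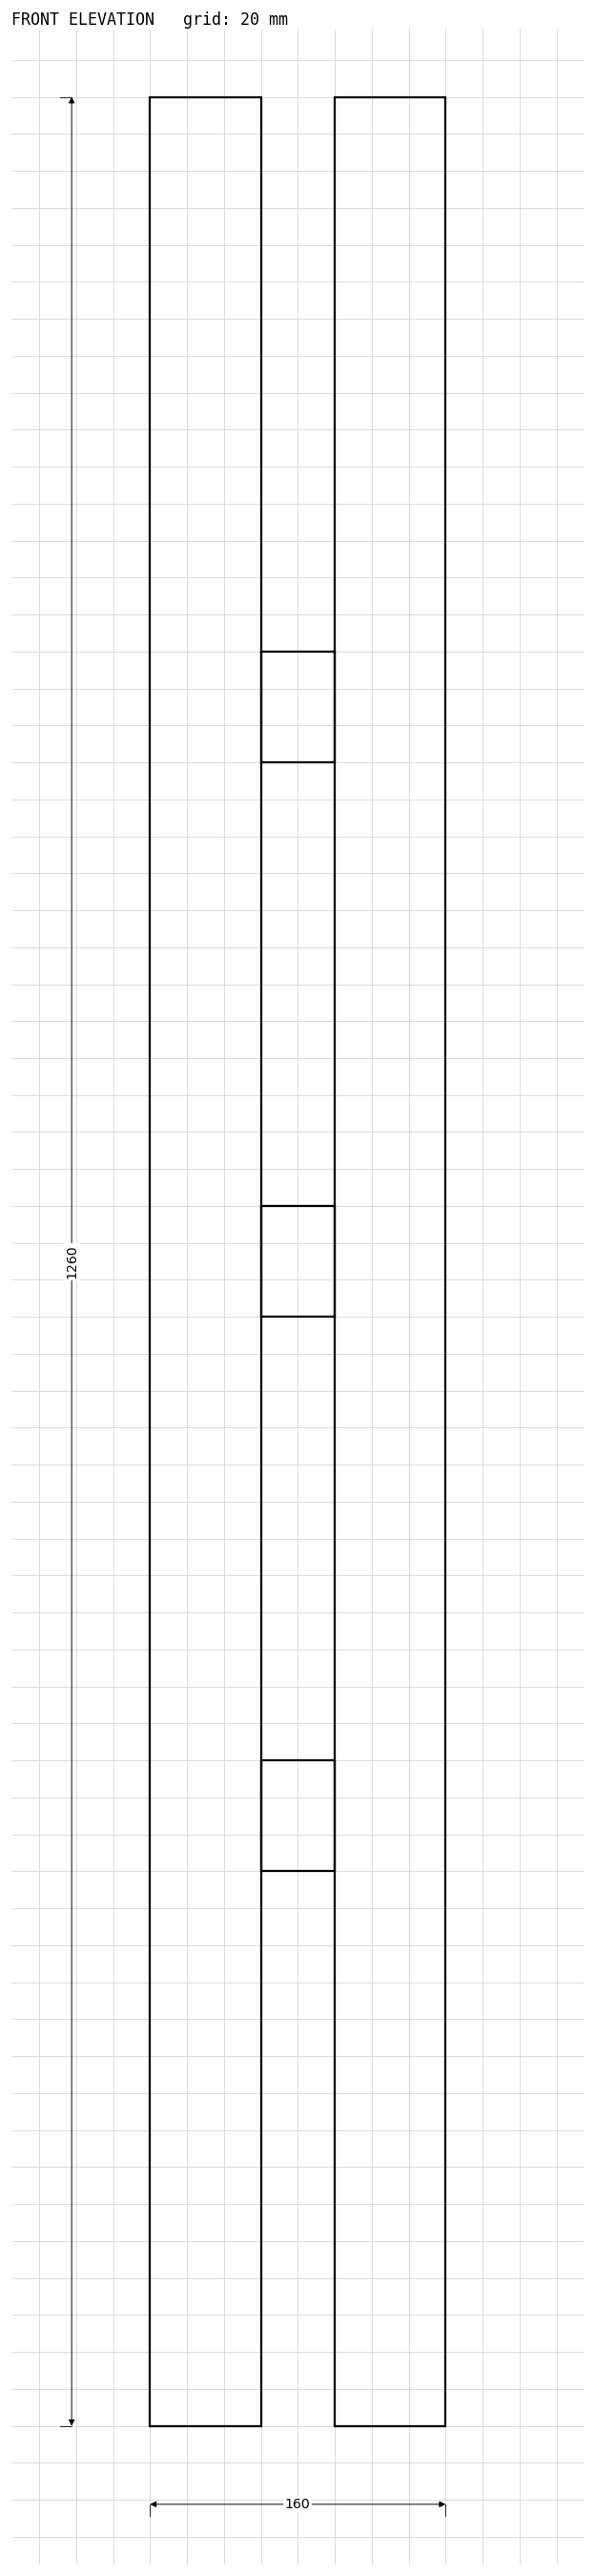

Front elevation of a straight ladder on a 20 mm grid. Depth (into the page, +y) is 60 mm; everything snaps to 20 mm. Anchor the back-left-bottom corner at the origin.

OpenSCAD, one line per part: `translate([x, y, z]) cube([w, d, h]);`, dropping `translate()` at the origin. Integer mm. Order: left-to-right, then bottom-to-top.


cube([60, 60, 1260]);
translate([60, 0, 300]) cube([40, 60, 60]);
translate([60, 0, 600]) cube([40, 60, 60]);
translate([60, 0, 900]) cube([40, 60, 60]);
translate([100, 0, 0]) cube([60, 60, 1260]);
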